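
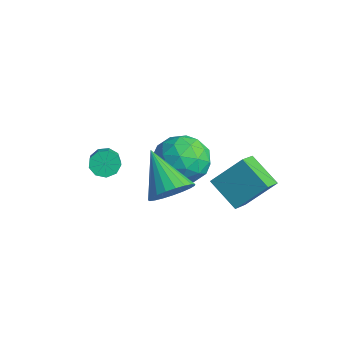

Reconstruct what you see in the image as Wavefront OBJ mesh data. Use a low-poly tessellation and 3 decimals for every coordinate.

v 2.876 0.085 1.264
v 3.35 0.665 1.848
v 1.224 0.115 2.576
v 3.166 0.921 1.61
v 2.931 1.032 1.312
v 2.687 0.98 1.006
v 2.476 0.773 0.745
v 2.333 0.447 0.573
v 2.285 0.058 0.52
v 2.338 -0.326 0.597
v 2.485 -0.638 0.788
v 2.699 -0.826 1.062
v 2.944 -0.856 1.371
v 3.177 -0.724 1.661
v 3.358 -0.451 1.882
v 3.455 -0.086 1.997
v 3.453 0.309 1.984
v -1.732 -0.301 0.066
v -1.411 0.239 0.017
v 0.153 -0.579 1.244
v -0.168 -1.119 1.294
v -1.672 0.253 0.359
v -0.108 -0.564 1.587
v -1.961 0.009 0.565
v -0.397 -0.809 1.792
v -2.143 -0.381 0.537
v -0.579 -1.199 1.764
v -2.133 -0.733 0.289
v -0.569 -1.551 1.517
v -1.935 -0.883 -0.063
v -0.371 -1.701 1.164
v -1.642 -0.761 -0.355
v -0.078 -1.579 0.873
v -1.392 -0.424 -0.449
v 0.173 -1.241 0.778
v -1.3 -0.029 -0.303
v 0.264 -0.847 0.925
v 2.373 3.664 -1.307
v 1.08 3.307 -0.417
v 2.909 4.777 -0.082
v 1.616 4.42 0.808
v 2.944 2.84 -0.808
v 1.651 2.483 0.082
v 3.48 3.953 0.417
v 2.187 3.596 1.307
v 0.124 3.208 0.425
v 1.157 2.607 0.134
v -0.717 1.493 0.986
v 0.316 0.892 0.695
v 0.3 1.656 1.659
v 0.82 2.716 1.312
v -0.38 1.384 -0.192
v 0.14 2.444 -0.539
v 0.846 1.48 -0.248
v 1.266 1.648 0.896
v -0.826 2.452 0.224
v -0.406 2.62 1.368
v 0.714 3.058 0.231
v -0.274 1.042 0.889
v -0.283 1.491 1.456
v 0.324 1.138 1.285
v 0.516 3.122 0.923
v 1.123 2.769 0.752
v 0.62 2.21 1.648
v -0.683 1.331 0.368
v -0.076 0.978 0.197
v 0.116 2.962 -0.165
v 0.723 2.609 -0.336
v -0.18 1.89 -0.528
v 1.138 2.042 -0.165
v 0.644 1.034 0.164
v 0.235 1.323 -0.357
v 0.541 1.946 -0.56
v 1.385 2.141 0.507
v 0.891 1.133 0.837
v 0.882 1.582 1.403
v 1.187 2.205 1.2
v 1.203 1.478 0.283
v -0.451 2.967 0.283
v -0.945 1.959 0.613
v -0.747 1.895 -0.08
v -0.442 2.518 -0.283
v -0.204 3.066 0.956
v -0.698 2.058 1.285
v -0.101 2.154 1.68
v 0.205 2.777 1.477
v -0.763 2.622 0.837
f 2 1 4
f 2 4 3
f 4 1 5
f 4 5 3
f 5 1 6
f 5 6 3
f 6 1 7
f 6 7 3
f 7 1 8
f 7 8 3
f 8 1 9
f 8 9 3
f 9 1 10
f 9 10 3
f 10 1 11
f 10 11 3
f 11 1 12
f 11 12 3
f 12 1 13
f 12 13 3
f 13 1 14
f 13 14 3
f 14 1 15
f 14 15 3
f 15 1 16
f 15 16 3
f 16 1 17
f 16 17 3
f 17 1 2
f 17 2 3
f 19 18 22
f 19 22 20
f 20 22 23
f 20 23 21
f 22 18 24
f 22 24 23
f 23 24 25
f 23 25 21
f 24 18 26
f 24 26 25
f 25 26 27
f 25 27 21
f 26 18 28
f 26 28 27
f 27 28 29
f 27 29 21
f 28 18 30
f 28 30 29
f 29 30 31
f 29 31 21
f 30 18 32
f 30 32 31
f 31 32 33
f 31 33 21
f 32 18 34
f 32 34 33
f 33 34 35
f 33 35 21
f 34 18 36
f 34 36 35
f 35 36 37
f 35 37 21
f 36 18 19
f 36 19 37
f 37 19 20
f 37 20 21
f 39 41 38
f 42 39 38
f 38 41 40
f 40 42 38
f 39 45 41
f 43 39 42
f 43 45 39
f 41 45 40
f 44 42 40
f 40 45 44
f 44 43 42
f 45 43 44
f 46 83 62
f 83 57 86
f 62 86 51
f 83 86 62
f 46 62 58
f 62 51 63
f 58 63 47
f 62 63 58
f 46 58 67
f 58 47 68
f 67 68 53
f 58 68 67
f 46 67 79
f 67 53 82
f 79 82 56
f 67 82 79
f 46 79 83
f 79 56 87
f 83 87 57
f 79 87 83
f 47 63 74
f 63 51 77
f 74 77 55
f 63 77 74
f 51 86 64
f 86 57 85
f 64 85 50
f 86 85 64
f 57 87 84
f 87 56 80
f 84 80 48
f 87 80 84
f 56 82 81
f 82 53 69
f 81 69 52
f 82 69 81
f 53 68 73
f 68 47 70
f 73 70 54
f 68 70 73
f 49 75 61
f 75 55 76
f 61 76 50
f 75 76 61
f 49 61 59
f 61 50 60
f 59 60 48
f 61 60 59
f 49 59 66
f 59 48 65
f 66 65 52
f 59 65 66
f 49 66 71
f 66 52 72
f 71 72 54
f 66 72 71
f 49 71 75
f 71 54 78
f 75 78 55
f 71 78 75
f 50 76 64
f 76 55 77
f 64 77 51
f 76 77 64
f 48 60 84
f 60 50 85
f 84 85 57
f 60 85 84
f 52 65 81
f 65 48 80
f 81 80 56
f 65 80 81
f 54 72 73
f 72 52 69
f 73 69 53
f 72 69 73
f 55 78 74
f 78 54 70
f 74 70 47
f 78 70 74



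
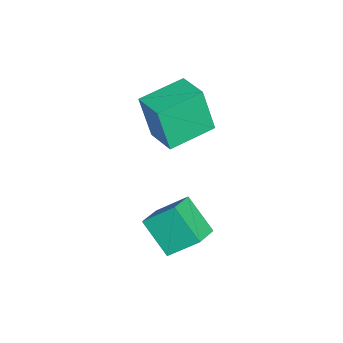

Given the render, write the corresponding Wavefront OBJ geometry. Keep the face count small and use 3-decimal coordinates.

v -0.255 0.388 0.642
v -0.291 1.452 1.582
v 0.403 1.329 -0.399
v 0.366 2.394 0.541
v 0.714 0.106 0.999
v 0.677 1.171 1.939
v 1.371 1.048 -0.042
v 1.335 2.112 0.898
v -2.205 -0.122 2.826
v -2.297 -0.564 4.599
v -3.374 1.181 3.091
v -3.466 0.738 4.864
v -1.254 0.682 3.076
v -1.346 0.239 4.849
v -2.423 1.984 3.341
v -2.515 1.542 5.114
f 2 4 1
f 5 2 1
f 1 4 3
f 3 5 1
f 2 8 4
f 6 2 5
f 6 8 2
f 4 8 3
f 7 5 3
f 3 8 7
f 7 6 5
f 8 6 7
f 10 12 9
f 13 10 9
f 9 12 11
f 11 13 9
f 10 16 12
f 14 10 13
f 14 16 10
f 12 16 11
f 15 13 11
f 11 16 15
f 15 14 13
f 16 14 15



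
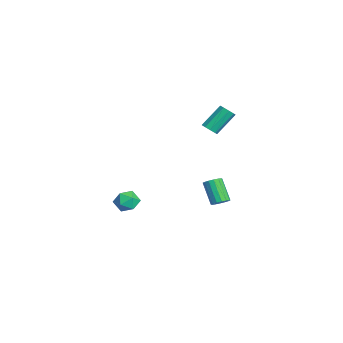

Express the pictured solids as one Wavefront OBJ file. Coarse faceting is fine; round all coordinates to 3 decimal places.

v 2.923 0.953 -1.504
v 3.354 0.933 -1.179
v 2.449 0.647 0.008
v 2.017 0.667 -0.316
v 3.274 1.201 -1.176
v 2.368 0.915 0.011
v 3.099 1.402 -1.261
v 2.194 1.116 -0.074
v 2.877 1.483 -1.411
v 1.972 1.197 -0.224
v 2.668 1.422 -1.585
v 1.762 1.136 -0.398
v 2.526 1.235 -1.738
v 1.621 0.949 -0.551
v 2.491 0.973 -1.828
v 1.586 0.687 -0.641
v 2.572 0.705 -1.831
v 1.666 0.419 -0.644
v 2.746 0.504 -1.746
v 1.841 0.218 -0.559
v 2.968 0.423 -1.596
v 2.063 0.137 -0.409
v 3.178 0.484 -1.422
v 2.272 0.198 -0.235
v 3.319 0.671 -1.269
v 2.414 0.385 -0.082
v -2.163 -2.617 -3.891
v -1.744 -3.129 -3.407
v -2.776 -3.651 -4.453
v -2.357 -4.163 -3.969
v -2.93 -3.672 -3.648
v -2.551 -3.033 -3.301
v -1.969 -3.747 -4.559
v -1.59 -3.108 -4.212
v -1.624 -3.827 -3.82
v -2.218 -3.781 -3.256
v -2.302 -2.999 -4.604
v -2.896 -2.953 -4.04
v 0.71 0.709 2.918
v 1.172 0.942 2.865
v 0.772 2.005 4.048
v 0.31 1.771 4.102
v 0.933 1.093 2.648
v 0.533 2.156 3.832
v 0.59 1.065 2.558
v 0.19 2.127 3.742
v 0.303 0.869 2.637
v -0.097 1.932 3.82
v 0.207 0.599 2.847
v -0.193 1.661 4.03
v 0.346 0.38 3.09
v -0.054 1.442 4.274
v 0.655 0.315 3.253
v 0.255 1.377 4.437
v 0.99 0.434 3.259
v 0.59 1.497 4.443
v 1.194 0.682 3.106
v 0.794 1.744 4.29
f 2 1 5
f 2 5 3
f 3 5 6
f 3 6 4
f 5 1 7
f 5 7 6
f 6 7 8
f 6 8 4
f 7 1 9
f 7 9 8
f 8 9 10
f 8 10 4
f 9 1 11
f 9 11 10
f 10 11 12
f 10 12 4
f 11 1 13
f 11 13 12
f 12 13 14
f 12 14 4
f 13 1 15
f 13 15 14
f 14 15 16
f 14 16 4
f 15 1 17
f 15 17 16
f 16 17 18
f 16 18 4
f 17 1 19
f 17 19 18
f 18 19 20
f 18 20 4
f 19 1 21
f 19 21 20
f 20 21 22
f 20 22 4
f 21 1 23
f 21 23 22
f 22 23 24
f 22 24 4
f 23 1 25
f 23 25 24
f 24 25 26
f 24 26 4
f 25 1 2
f 25 2 26
f 26 2 3
f 26 3 4
f 27 38 32
f 27 32 28
f 27 28 34
f 27 34 37
f 27 37 38
f 28 32 36
f 32 38 31
f 38 37 29
f 37 34 33
f 34 28 35
f 30 36 31
f 30 31 29
f 30 29 33
f 30 33 35
f 30 35 36
f 31 36 32
f 29 31 38
f 33 29 37
f 35 33 34
f 36 35 28
f 40 39 43
f 40 43 41
f 41 43 44
f 41 44 42
f 43 39 45
f 43 45 44
f 44 45 46
f 44 46 42
f 45 39 47
f 45 47 46
f 46 47 48
f 46 48 42
f 47 39 49
f 47 49 48
f 48 49 50
f 48 50 42
f 49 39 51
f 49 51 50
f 50 51 52
f 50 52 42
f 51 39 53
f 51 53 52
f 52 53 54
f 52 54 42
f 53 39 55
f 53 55 54
f 54 55 56
f 54 56 42
f 55 39 57
f 55 57 56
f 56 57 58
f 56 58 42
f 57 39 40
f 57 40 58
f 58 40 41
f 58 41 42



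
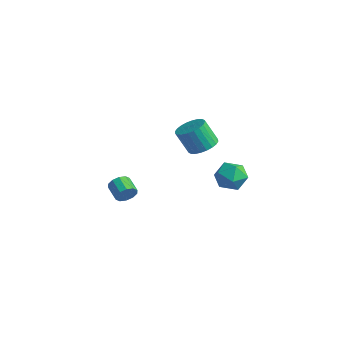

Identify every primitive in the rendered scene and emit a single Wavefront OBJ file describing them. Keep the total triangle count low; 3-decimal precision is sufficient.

v -2.917 -3.491 -2.842
v -2.635 -3.234 -2.291
v -3.621 -2.972 -1.908
v -3.903 -3.229 -2.458
v -2.664 -2.932 -2.572
v -3.65 -2.67 -2.189
v -2.79 -2.843 -2.957
v -3.776 -2.581 -2.573
v -2.964 -3.002 -3.297
v -3.95 -2.74 -2.914
v -3.121 -3.347 -3.464
v -4.107 -3.086 -3.08
v -3.199 -3.748 -3.392
v -4.185 -3.486 -3.009
v -3.17 -4.05 -3.111
v -4.156 -3.788 -2.728
v -3.044 -4.139 -2.727
v -4.03 -3.877 -2.343
v -2.87 -3.98 -2.386
v -3.856 -3.718 -2.003
v -2.713 -3.634 -2.22
v -3.699 -3.373 -1.836
v 3.165 -1.487 1.283
v 4.077 -1.279 0.931
v 3.743 -2.821 1.989
v 4.655 -2.613 1.637
v 4.25 -2.038 2.347
v 3.893 -1.214 1.91
v 3.927 -2.886 1.01
v 3.57 -2.062 0.573
v 4.548 -2.143 0.762
v 4.747 -1.619 1.589
v 3.073 -2.481 1.331
v 3.272 -1.957 2.158
v 2.052 -2.33 2.999
v 2.808 -2.108 3.391
v 2.224 -2.527 4.753
v 1.468 -2.75 4.361
v 2.634 -1.812 3.408
v 2.05 -2.232 4.77
v 2.372 -1.595 3.362
v 1.788 -2.015 4.724
v 2.061 -1.49 3.261
v 1.477 -1.91 4.623
v 1.748 -1.513 3.121
v 1.165 -1.933 4.483
v 1.482 -1.66 2.961
v 0.899 -2.08 4.323
v 1.303 -1.91 2.808
v 0.719 -2.329 4.17
v 1.237 -2.223 2.683
v 0.654 -2.642 4.045
v 1.296 -2.553 2.607
v 0.712 -2.972 3.969
v 1.47 -2.848 2.59
v 0.886 -3.268 3.952
v 1.732 -3.065 2.636
v 1.148 -3.485 3.998
v 2.043 -3.17 2.737
v 1.459 -3.59 4.099
v 2.355 -3.147 2.877
v 1.772 -3.567 4.239
v 2.621 -3 3.037
v 2.038 -3.42 4.399
v 2.801 -2.751 3.19
v 2.217 -3.17 4.552
v 2.866 -2.438 3.315
v 2.283 -2.857 4.677
f 2 1 5
f 2 5 3
f 3 5 6
f 3 6 4
f 5 1 7
f 5 7 6
f 6 7 8
f 6 8 4
f 7 1 9
f 7 9 8
f 8 9 10
f 8 10 4
f 9 1 11
f 9 11 10
f 10 11 12
f 10 12 4
f 11 1 13
f 11 13 12
f 12 13 14
f 12 14 4
f 13 1 15
f 13 15 14
f 14 15 16
f 14 16 4
f 15 1 17
f 15 17 16
f 16 17 18
f 16 18 4
f 17 1 19
f 17 19 18
f 18 19 20
f 18 20 4
f 19 1 21
f 19 21 20
f 20 21 22
f 20 22 4
f 21 1 2
f 21 2 22
f 22 2 3
f 22 3 4
f 23 34 28
f 23 28 24
f 23 24 30
f 23 30 33
f 23 33 34
f 24 28 32
f 28 34 27
f 34 33 25
f 33 30 29
f 30 24 31
f 26 32 27
f 26 27 25
f 26 25 29
f 26 29 31
f 26 31 32
f 27 32 28
f 25 27 34
f 29 25 33
f 31 29 30
f 32 31 24
f 36 35 39
f 36 39 37
f 37 39 40
f 37 40 38
f 39 35 41
f 39 41 40
f 40 41 42
f 40 42 38
f 41 35 43
f 41 43 42
f 42 43 44
f 42 44 38
f 43 35 45
f 43 45 44
f 44 45 46
f 44 46 38
f 45 35 47
f 45 47 46
f 46 47 48
f 46 48 38
f 47 35 49
f 47 49 48
f 48 49 50
f 48 50 38
f 49 35 51
f 49 51 50
f 50 51 52
f 50 52 38
f 51 35 53
f 51 53 52
f 52 53 54
f 52 54 38
f 53 35 55
f 53 55 54
f 54 55 56
f 54 56 38
f 55 35 57
f 55 57 56
f 56 57 58
f 56 58 38
f 57 35 59
f 57 59 58
f 58 59 60
f 58 60 38
f 59 35 61
f 59 61 60
f 60 61 62
f 60 62 38
f 61 35 63
f 61 63 62
f 62 63 64
f 62 64 38
f 63 35 65
f 63 65 64
f 64 65 66
f 64 66 38
f 65 35 67
f 65 67 66
f 66 67 68
f 66 68 38
f 67 35 36
f 67 36 68
f 68 36 37
f 68 37 38



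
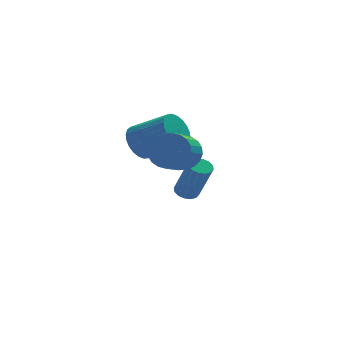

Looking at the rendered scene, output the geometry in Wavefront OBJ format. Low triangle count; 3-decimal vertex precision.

v -2.13 2.008 -0.495
v -1.723 2.345 -0.454
v -1.302 1.629 1.255
v -1.71 1.292 1.215
v -1.937 2.478 -0.345
v -1.516 1.762 1.364
v -2.202 2.486 -0.277
v -1.782 1.77 1.432
v -2.449 2.365 -0.267
v -2.028 1.649 1.442
v -2.61 2.149 -0.318
v -2.189 1.433 1.392
v -2.642 1.895 -0.416
v -2.221 1.179 1.293
v -2.538 1.671 -0.535
v -2.117 0.955 1.174
v -2.324 1.538 -0.644
v -1.903 0.822 1.065
v -2.058 1.53 -0.712
v -1.638 0.814 0.997
v -1.812 1.651 -0.722
v -1.391 0.935 0.987
v -1.651 1.867 -0.672
v -1.23 1.151 1.038
v -1.619 2.121 -0.573
v -1.198 1.405 1.136
v -4.476 -0.386 3.474
v -4.202 -0.726 2.768
v -2.93 -1.594 3.68
v -3.204 -1.254 4.386
v -4.026 -0.454 2.78
v -2.754 -1.323 3.692
v -3.918 -0.173 2.898
v -2.646 -1.041 3.81
v -3.895 0.077 3.103
v -2.623 -0.792 4.015
v -3.96 0.255 3.365
v -2.688 -0.613 4.277
v -4.104 0.337 3.644
v -2.832 -0.532 4.555
v -4.305 0.308 3.896
v -3.033 -0.561 4.808
v -4.532 0.174 4.085
v -3.259 -0.695 4.996
v -4.75 -0.046 4.18
v -3.478 -0.914 5.092
v -4.926 -0.317 4.168
v -3.654 -1.186 5.08
v -5.034 -0.599 4.05
v -3.762 -1.467 4.962
v -5.057 -0.848 3.845
v -3.785 -1.717 4.757
v -4.992 -1.027 3.583
v -3.72 -1.895 4.495
v -4.848 -1.108 3.305
v -3.576 -1.977 4.216
v -4.647 -1.079 3.052
v -3.375 -1.948 3.964
v -4.421 -0.945 2.864
v -3.148 -1.814 3.775
v -3.272 -2.239 3.643
v -2.877 -2.775 3.132
v -3.552 -3.877 3.765
v -3.948 -3.341 4.277
v -2.667 -2.759 3.383
v -3.342 -3.862 4.016
v -2.549 -2.664 3.674
v -3.224 -3.767 4.307
v -2.541 -2.505 3.96
v -3.216 -3.608 4.593
v -2.645 -2.305 4.198
v -3.32 -3.407 4.831
v -2.844 -2.094 4.351
v -3.519 -3.197 4.985
v -3.108 -1.906 4.397
v -3.784 -3.009 5.03
v -3.398 -1.769 4.328
v -4.073 -2.872 4.962
v -3.668 -1.703 4.155
v -4.343 -2.805 4.788
v -3.878 -1.718 3.904
v -4.553 -2.821 4.537
v -3.996 -1.813 3.613
v -4.671 -2.916 4.246
v -4.004 -1.972 3.327
v -4.679 -3.075 3.96
v -3.9 -2.173 3.089
v -4.575 -3.275 3.722
v -3.701 -2.383 2.935
v -4.376 -3.486 3.569
v -3.436 -2.571 2.89
v -4.112 -3.674 3.523
v -3.147 -2.708 2.958
v -3.822 -3.811 3.592
f 2 1 5
f 2 5 3
f 3 5 6
f 3 6 4
f 5 1 7
f 5 7 6
f 6 7 8
f 6 8 4
f 7 1 9
f 7 9 8
f 8 9 10
f 8 10 4
f 9 1 11
f 9 11 10
f 10 11 12
f 10 12 4
f 11 1 13
f 11 13 12
f 12 13 14
f 12 14 4
f 13 1 15
f 13 15 14
f 14 15 16
f 14 16 4
f 15 1 17
f 15 17 16
f 16 17 18
f 16 18 4
f 17 1 19
f 17 19 18
f 18 19 20
f 18 20 4
f 19 1 21
f 19 21 20
f 20 21 22
f 20 22 4
f 21 1 23
f 21 23 22
f 22 23 24
f 22 24 4
f 23 1 25
f 23 25 24
f 24 25 26
f 24 26 4
f 25 1 2
f 25 2 26
f 26 2 3
f 26 3 4
f 28 27 31
f 28 31 29
f 29 31 32
f 29 32 30
f 31 27 33
f 31 33 32
f 32 33 34
f 32 34 30
f 33 27 35
f 33 35 34
f 34 35 36
f 34 36 30
f 35 27 37
f 35 37 36
f 36 37 38
f 36 38 30
f 37 27 39
f 37 39 38
f 38 39 40
f 38 40 30
f 39 27 41
f 39 41 40
f 40 41 42
f 40 42 30
f 41 27 43
f 41 43 42
f 42 43 44
f 42 44 30
f 43 27 45
f 43 45 44
f 44 45 46
f 44 46 30
f 45 27 47
f 45 47 46
f 46 47 48
f 46 48 30
f 47 27 49
f 47 49 48
f 48 49 50
f 48 50 30
f 49 27 51
f 49 51 50
f 50 51 52
f 50 52 30
f 51 27 53
f 51 53 52
f 52 53 54
f 52 54 30
f 53 27 55
f 53 55 54
f 54 55 56
f 54 56 30
f 55 27 57
f 55 57 56
f 56 57 58
f 56 58 30
f 57 27 59
f 57 59 58
f 58 59 60
f 58 60 30
f 59 27 28
f 59 28 60
f 60 28 29
f 60 29 30
f 62 61 65
f 62 65 63
f 63 65 66
f 63 66 64
f 65 61 67
f 65 67 66
f 66 67 68
f 66 68 64
f 67 61 69
f 67 69 68
f 68 69 70
f 68 70 64
f 69 61 71
f 69 71 70
f 70 71 72
f 70 72 64
f 71 61 73
f 71 73 72
f 72 73 74
f 72 74 64
f 73 61 75
f 73 75 74
f 74 75 76
f 74 76 64
f 75 61 77
f 75 77 76
f 76 77 78
f 76 78 64
f 77 61 79
f 77 79 78
f 78 79 80
f 78 80 64
f 79 61 81
f 79 81 80
f 80 81 82
f 80 82 64
f 81 61 83
f 81 83 82
f 82 83 84
f 82 84 64
f 83 61 85
f 83 85 84
f 84 85 86
f 84 86 64
f 85 61 87
f 85 87 86
f 86 87 88
f 86 88 64
f 87 61 89
f 87 89 88
f 88 89 90
f 88 90 64
f 89 61 91
f 89 91 90
f 90 91 92
f 90 92 64
f 91 61 93
f 91 93 92
f 92 93 94
f 92 94 64
f 93 61 62
f 93 62 94
f 94 62 63
f 94 63 64



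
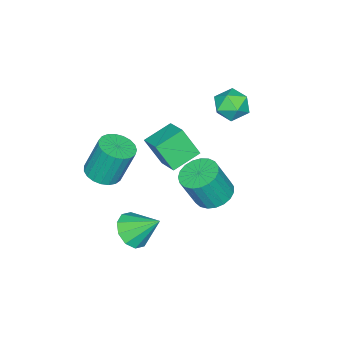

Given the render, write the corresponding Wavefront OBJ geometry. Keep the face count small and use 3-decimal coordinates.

v -2.118 -1.093 -0.443
v -1.936 -1.92 0.938
v -1.426 -0.011 0.114
v -1.244 -0.838 1.495
v -0.816 -1.662 -0.955
v -0.634 -2.489 0.426
v -0.124 -0.58 -0.398
v 0.058 -1.407 0.983
v 2.322 -2.669 0.325
v 2.945 -3.221 0.609
v 2.621 -2.624 2.48
v 1.998 -2.071 2.195
v 3.137 -2.916 0.545
v 2.813 -2.319 2.415
v 3.188 -2.568 0.443
v 2.864 -1.971 2.313
v 3.089 -2.238 0.32
v 2.765 -1.641 2.191
v 2.858 -1.982 0.198
v 2.534 -1.385 2.069
v 2.534 -1.845 0.098
v 2.21 -1.248 1.969
v 2.173 -1.85 0.038
v 1.849 -1.253 1.908
v 1.838 -1.997 0.026
v 1.514 -1.4 1.897
v 1.587 -2.26 0.067
v 1.263 -1.663 1.937
v 1.462 -2.593 0.152
v 1.138 -1.996 2.022
v 1.487 -2.94 0.267
v 1.163 -2.343 2.137
v 1.656 -3.24 0.392
v 1.332 -2.642 2.262
v 1.94 -3.441 0.505
v 1.616 -2.843 2.376
v 2.29 -3.508 0.587
v 1.966 -2.911 2.458
v 2.646 -3.43 0.624
v 2.322 -2.833 2.494
v -3.425 1.288 2.133
v -2.698 0.787 1.822
v -3.842 0.133 3.018
v -3.115 -0.368 2.707
v -2.97 0.378 3.254
v -2.712 1.092 2.706
v -3.828 -0.172 2.134
v -3.57 0.542 1.586
v -2.947 -0.115 1.822
v -2.417 0.225 2.514
v -4.123 0.695 2.326
v -3.593 1.035 3.018
v 1.97 -1.359 -3.472
v 2.859 -1.537 -3.074
v 1.71 -0.101 -2.328
v 2.93 -1.121 -3.516
v 2.634 -0.795 -3.941
v 2.085 -0.685 -4.187
v 1.492 -0.832 -4.16
v 1.081 -1.181 -3.87
v 1.01 -1.598 -3.428
v 1.306 -1.923 -3.002
v 1.855 -2.033 -2.756
v 2.448 -1.886 -2.783
v -0.609 1.236 -1.5
v 0.15 1.814 -1.614
v 0.747 1.362 0.066
v -0.011 0.784 0.18
v -0.119 2.061 -1.452
v 0.478 1.608 0.228
v -0.472 2.165 -1.299
v 0.125 1.713 0.382
v -0.849 2.108 -1.18
v -0.252 1.656 0.501
v -1.185 1.901 -1.117
v -0.588 1.449 0.564
v -1.42 1.579 -1.12
v -0.823 1.127 0.561
v -1.516 1.198 -1.188
v -0.919 0.745 0.492
v -1.454 0.823 -1.311
v -0.857 0.371 0.37
v -1.246 0.519 -1.467
v -0.649 0.067 0.214
v -0.928 0.34 -1.628
v -0.331 -0.112 0.053
v -0.555 0.315 -1.767
v 0.042 -0.137 -0.086
v -0.191 0.45 -1.86
v 0.406 -0.002 -0.18
v 0.101 0.721 -1.891
v 0.698 0.269 -0.21
v 0.27 1.08 -1.854
v 0.867 0.628 -0.174
v 0.287 1.467 -1.756
v 0.884 1.015 -0.076
f 2 4 1
f 5 2 1
f 1 4 3
f 3 5 1
f 2 8 4
f 6 2 5
f 6 8 2
f 4 8 3
f 7 5 3
f 3 8 7
f 7 6 5
f 8 6 7
f 10 9 13
f 10 13 11
f 11 13 14
f 11 14 12
f 13 9 15
f 13 15 14
f 14 15 16
f 14 16 12
f 15 9 17
f 15 17 16
f 16 17 18
f 16 18 12
f 17 9 19
f 17 19 18
f 18 19 20
f 18 20 12
f 19 9 21
f 19 21 20
f 20 21 22
f 20 22 12
f 21 9 23
f 21 23 22
f 22 23 24
f 22 24 12
f 23 9 25
f 23 25 24
f 24 25 26
f 24 26 12
f 25 9 27
f 25 27 26
f 26 27 28
f 26 28 12
f 27 9 29
f 27 29 28
f 28 29 30
f 28 30 12
f 29 9 31
f 29 31 30
f 30 31 32
f 30 32 12
f 31 9 33
f 31 33 32
f 32 33 34
f 32 34 12
f 33 9 35
f 33 35 34
f 34 35 36
f 34 36 12
f 35 9 37
f 35 37 36
f 36 37 38
f 36 38 12
f 37 9 39
f 37 39 38
f 38 39 40
f 38 40 12
f 39 9 10
f 39 10 40
f 40 10 11
f 40 11 12
f 41 52 46
f 41 46 42
f 41 42 48
f 41 48 51
f 41 51 52
f 42 46 50
f 46 52 45
f 52 51 43
f 51 48 47
f 48 42 49
f 44 50 45
f 44 45 43
f 44 43 47
f 44 47 49
f 44 49 50
f 45 50 46
f 43 45 52
f 47 43 51
f 49 47 48
f 50 49 42
f 54 53 56
f 54 56 55
f 56 53 57
f 56 57 55
f 57 53 58
f 57 58 55
f 58 53 59
f 58 59 55
f 59 53 60
f 59 60 55
f 60 53 61
f 60 61 55
f 61 53 62
f 61 62 55
f 62 53 63
f 62 63 55
f 63 53 64
f 63 64 55
f 64 53 54
f 64 54 55
f 66 65 69
f 66 69 67
f 67 69 70
f 67 70 68
f 69 65 71
f 69 71 70
f 70 71 72
f 70 72 68
f 71 65 73
f 71 73 72
f 72 73 74
f 72 74 68
f 73 65 75
f 73 75 74
f 74 75 76
f 74 76 68
f 75 65 77
f 75 77 76
f 76 77 78
f 76 78 68
f 77 65 79
f 77 79 78
f 78 79 80
f 78 80 68
f 79 65 81
f 79 81 80
f 80 81 82
f 80 82 68
f 81 65 83
f 81 83 82
f 82 83 84
f 82 84 68
f 83 65 85
f 83 85 84
f 84 85 86
f 84 86 68
f 85 65 87
f 85 87 86
f 86 87 88
f 86 88 68
f 87 65 89
f 87 89 88
f 88 89 90
f 88 90 68
f 89 65 91
f 89 91 90
f 90 91 92
f 90 92 68
f 91 65 93
f 91 93 92
f 92 93 94
f 92 94 68
f 93 65 95
f 93 95 94
f 94 95 96
f 94 96 68
f 95 65 66
f 95 66 96
f 96 66 67
f 96 67 68



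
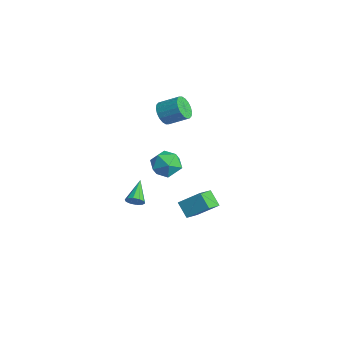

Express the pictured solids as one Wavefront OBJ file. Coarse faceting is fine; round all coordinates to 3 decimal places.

v -2.624 0.341 -2.946
v -1.596 0.005 -2.999
v -3.164 -1.325 -2.881
v -2.136 -1.661 -2.934
v -2.496 -1.157 -2.045
v -2.162 -0.128 -2.085
v -2.598 -1.192 -3.795
v -2.264 -0.163 -3.835
v -1.579 -0.942 -3.523
v -1.517 -0.92 -2.442
v -3.243 -0.4 -3.438
v -3.181 -0.378 -2.357
v -3.84 -0.088 0.483
v -3.176 -0.269 -0.015
v -2.375 0.707 0.699
v -3.04 0.888 1.197
v -3.348 0.01 -0.203
v -2.548 0.986 0.511
v -3.618 0.27 -0.255
v -2.818 1.246 0.459
v -3.932 0.459 -0.161
v -3.132 1.435 0.553
v -4.228 0.539 0.06
v -3.427 1.515 0.774
v -4.447 0.496 0.366
v -3.646 1.472 1.08
v -4.546 0.337 0.694
v -3.745 1.312 1.408
v -4.505 0.093 0.981
v -3.704 1.069 1.695
v -4.332 -0.186 1.169
v -3.532 0.79 1.883
v -4.062 -0.446 1.221
v -3.262 0.53 1.935
v -3.748 -0.635 1.127
v -2.948 0.341 1.841
v -3.453 -0.715 0.906
v -2.652 0.261 1.62
v -3.234 -0.672 0.6
v -2.433 0.304 1.314
v -3.135 -0.512 0.272
v -2.334 0.463 0.986
v -0.3 -3.731 -3.845
v -0.088 -3.944 -3.326
v -1.42 -2.829 -3.015
v 0.1 -3.635 -3.408
v 0.135 -3.363 -3.658
v 0.004 -3.231 -3.979
v -0.244 -3.291 -4.248
v -0.513 -3.518 -4.364
v -0.701 -3.827 -4.281
v -0.736 -4.099 -4.032
v -0.604 -4.231 -3.711
v -0.357 -4.172 -3.441
v 3.542 -2.907 -1.578
v 4.265 -1.893 -0.622
v 2.875 -1.886 -2.157
v 3.597 -0.872 -1.201
v 4.383 -2.788 -2.339
v 5.105 -1.774 -1.383
v 3.715 -1.767 -2.918
v 4.438 -0.753 -1.962
f 1 12 6
f 1 6 2
f 1 2 8
f 1 8 11
f 1 11 12
f 2 6 10
f 6 12 5
f 12 11 3
f 11 8 7
f 8 2 9
f 4 10 5
f 4 5 3
f 4 3 7
f 4 7 9
f 4 9 10
f 5 10 6
f 3 5 12
f 7 3 11
f 9 7 8
f 10 9 2
f 14 13 17
f 14 17 15
f 15 17 18
f 15 18 16
f 17 13 19
f 17 19 18
f 18 19 20
f 18 20 16
f 19 13 21
f 19 21 20
f 20 21 22
f 20 22 16
f 21 13 23
f 21 23 22
f 22 23 24
f 22 24 16
f 23 13 25
f 23 25 24
f 24 25 26
f 24 26 16
f 25 13 27
f 25 27 26
f 26 27 28
f 26 28 16
f 27 13 29
f 27 29 28
f 28 29 30
f 28 30 16
f 29 13 31
f 29 31 30
f 30 31 32
f 30 32 16
f 31 13 33
f 31 33 32
f 32 33 34
f 32 34 16
f 33 13 35
f 33 35 34
f 34 35 36
f 34 36 16
f 35 13 37
f 35 37 36
f 36 37 38
f 36 38 16
f 37 13 39
f 37 39 38
f 38 39 40
f 38 40 16
f 39 13 41
f 39 41 40
f 40 41 42
f 40 42 16
f 41 13 14
f 41 14 42
f 42 14 15
f 42 15 16
f 44 43 46
f 44 46 45
f 46 43 47
f 46 47 45
f 47 43 48
f 47 48 45
f 48 43 49
f 48 49 45
f 49 43 50
f 49 50 45
f 50 43 51
f 50 51 45
f 51 43 52
f 51 52 45
f 52 43 53
f 52 53 45
f 53 43 54
f 53 54 45
f 54 43 44
f 54 44 45
f 56 58 55
f 59 56 55
f 55 58 57
f 57 59 55
f 56 62 58
f 60 56 59
f 60 62 56
f 58 62 57
f 61 59 57
f 57 62 61
f 61 60 59
f 62 60 61



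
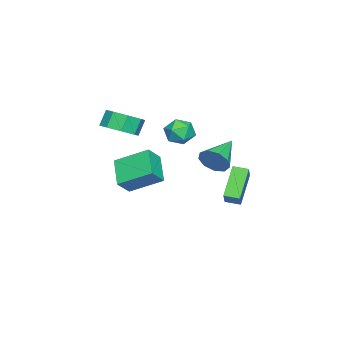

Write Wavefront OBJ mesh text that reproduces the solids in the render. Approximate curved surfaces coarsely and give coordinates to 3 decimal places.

v 4.56 3.717 2.66
v 4.869 4.089 3.383
v 2.72 3.963 3.32
v 4.775 4.502 2.966
v 4.58 4.548 2.405
v 4.376 4.205 1.964
v 4.258 3.633 1.849
v 4.281 3.1 2.113
v 4.435 2.856 2.633
v 4.647 3.014 3.166
v 4.819 3.501 3.463
v -1.654 1.997 -3.461
v -3.104 1.962 -1.942
v -1.8 2.857 -3.58
v -3.249 2.821 -2.061
v -0.591 2.319 -2.439
v -2.04 2.283 -0.92
v -0.736 3.178 -2.558
v -2.186 3.143 -1.039
v 0.576 -3.099 1.931
v 1.437 -2.586 2.333
v 0.906 -2.428 3.271
v 0.044 -2.941 2.869
v 0.914 -2.074 1.949
v 0.382 -1.915 2.887
v 0.193 -2.162 1.555
v -0.339 -2.003 2.493
v -0.304 -2.799 1.381
v -0.836 -2.641 2.32
v -0.286 -3.612 1.529
v -0.817 -3.454 2.467
v 0.238 -4.125 1.913
v -0.294 -3.966 2.851
v 0.959 -4.037 2.307
v 0.427 -3.878 3.245
v 1.456 -3.399 2.48
v 0.924 -3.241 3.419
v 1.372 -2.371 -0.349
v 2.154 -2.692 0.475
v 1.069 -0.567 0.64
v 1.851 -0.887 1.464
v 2.709 -1.613 -1.324
v 3.491 -1.933 -0.5
v 2.406 0.192 -0.335
v 3.188 -0.129 0.489
v -0.221 0.452 1.988
v 0.347 1.131 2.218
v 0.713 -0.531 2.582
v 1.281 0.148 2.812
v 0.475 0.063 3.235
v -0.102 0.671 2.869
v 1.162 -0.071 1.931
v 0.585 0.537 1.565
v 1.202 0.808 2.183
v 0.777 0.891 2.989
v 0.283 -0.291 1.811
v -0.142 -0.208 2.617
f 2 1 4
f 2 4 3
f 4 1 5
f 4 5 3
f 5 1 6
f 5 6 3
f 6 1 7
f 6 7 3
f 7 1 8
f 7 8 3
f 8 1 9
f 8 9 3
f 9 1 10
f 9 10 3
f 10 1 11
f 10 11 3
f 11 1 2
f 11 2 3
f 13 15 12
f 16 13 12
f 12 15 14
f 14 16 12
f 13 19 15
f 17 13 16
f 17 19 13
f 15 19 14
f 18 16 14
f 14 19 18
f 18 17 16
f 19 17 18
f 21 20 24
f 21 24 22
f 22 24 25
f 22 25 23
f 24 20 26
f 24 26 25
f 25 26 27
f 25 27 23
f 26 20 28
f 26 28 27
f 27 28 29
f 27 29 23
f 28 20 30
f 28 30 29
f 29 30 31
f 29 31 23
f 30 20 32
f 30 32 31
f 31 32 33
f 31 33 23
f 32 20 34
f 32 34 33
f 33 34 35
f 33 35 23
f 34 20 36
f 34 36 35
f 35 36 37
f 35 37 23
f 36 20 21
f 36 21 37
f 37 21 22
f 37 22 23
f 39 41 38
f 42 39 38
f 38 41 40
f 40 42 38
f 39 45 41
f 43 39 42
f 43 45 39
f 41 45 40
f 44 42 40
f 40 45 44
f 44 43 42
f 45 43 44
f 46 57 51
f 46 51 47
f 46 47 53
f 46 53 56
f 46 56 57
f 47 51 55
f 51 57 50
f 57 56 48
f 56 53 52
f 53 47 54
f 49 55 50
f 49 50 48
f 49 48 52
f 49 52 54
f 49 54 55
f 50 55 51
f 48 50 57
f 52 48 56
f 54 52 53
f 55 54 47



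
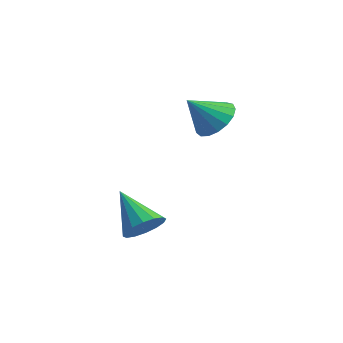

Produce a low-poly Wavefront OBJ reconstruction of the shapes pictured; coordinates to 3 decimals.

v 3.891 -1.274 -4.469
v 4.37 -1.776 -3.805
v 2.209 -1.086 -3.111
v 4.492 -1.302 -3.72
v 4.453 -0.82 -3.836
v 4.263 -0.46 -4.121
v 3.974 -0.318 -4.499
v 3.662 -0.432 -4.869
v 3.412 -0.772 -5.132
v 3.291 -1.246 -5.217
v 3.33 -1.728 -5.101
v 3.52 -2.088 -4.816
v 3.809 -2.23 -4.438
v 4.12 -2.116 -4.068
v 2.767 3.682 -0.349
v 3.605 3.025 -0.581
v 2.233 2.558 0.909
v 3.795 3.345 -0.215
v 3.749 3.742 0.121
v 3.478 4.125 0.348
v 3.044 4.407 0.416
v 2.547 4.523 0.309
v 2.1 4.446 0.05
v 1.806 4.194 -0.299
v 1.732 3.825 -0.661
v 1.895 3.423 -0.95
v 2.258 3.081 -1.103
v 2.738 2.876 -1.082
v 3.224 2.856 -0.894
f 2 1 4
f 2 4 3
f 4 1 5
f 4 5 3
f 5 1 6
f 5 6 3
f 6 1 7
f 6 7 3
f 7 1 8
f 7 8 3
f 8 1 9
f 8 9 3
f 9 1 10
f 9 10 3
f 10 1 11
f 10 11 3
f 11 1 12
f 11 12 3
f 12 1 13
f 12 13 3
f 13 1 14
f 13 14 3
f 14 1 2
f 14 2 3
f 16 15 18
f 16 18 17
f 18 15 19
f 18 19 17
f 19 15 20
f 19 20 17
f 20 15 21
f 20 21 17
f 21 15 22
f 21 22 17
f 22 15 23
f 22 23 17
f 23 15 24
f 23 24 17
f 24 15 25
f 24 25 17
f 25 15 26
f 25 26 17
f 26 15 27
f 26 27 17
f 27 15 28
f 27 28 17
f 28 15 29
f 28 29 17
f 29 15 16
f 29 16 17



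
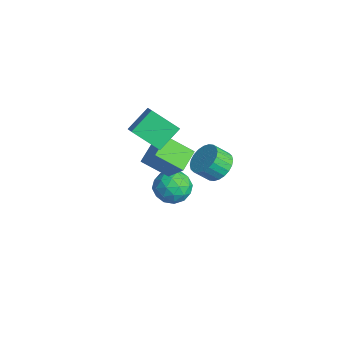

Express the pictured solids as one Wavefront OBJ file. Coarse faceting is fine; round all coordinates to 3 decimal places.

v 2.031 0.214 1.04
v 2.99 -0.155 0.825
v 2.849 -1.023 1.685
v 1.889 -0.654 1.9
v 3.074 0.121 1.117
v 2.932 -0.747 1.977
v 2.998 0.41 1.397
v 2.857 -0.458 2.257
v 2.776 0.67 1.622
v 2.635 -0.198 2.482
v 2.44 0.86 1.759
v 2.299 -0.008 2.619
v 2.042 0.952 1.787
v 1.901 0.084 2.647
v 1.642 0.932 1.7
v 1.501 0.064 2.56
v 1.301 0.802 1.514
v 1.16 -0.066 2.374
v 1.071 0.583 1.255
v 0.93 -0.285 2.115
v 0.988 0.307 0.963
v 0.846 -0.561 1.823
v 1.063 0.018 0.683
v 0.922 -0.85 1.543
v 1.285 -0.242 0.458
v 1.144 -1.11 1.318
v 1.621 -0.432 0.321
v 1.48 -1.3 1.181
v 2.019 -0.524 0.293
v 1.878 -1.392 1.153
v 2.419 -0.504 0.38
v 2.278 -1.372 1.24
v 2.76 -0.374 0.566
v 2.619 -1.242 1.426
v -1.142 -3.99 3.007
v -0.296 -4.055 3.455
v -1.614 -2.648 4.095
v -0.767 -2.714 4.543
v -0.333 -2.626 1.677
v 0.514 -2.692 2.125
v -0.804 -1.285 2.765
v 0.042 -1.35 3.213
v -2.323 0.054 -3.467
v -1.561 -0.59 -2.73
v -2.479 -1.53 -4.69
v -1.717 -2.174 -3.953
v -2.856 -1.879 -3.56
v -2.76 -0.9 -2.805
v -1.28 -1.22 -4.615
v -1.184 -0.241 -3.86
v -0.916 -1.377 -3.44
v -1.89 -1.785 -2.788
v -2.15 -0.335 -4.632
v -3.124 -0.743 -3.98
v -1.928 -0.129 -2.991
v -2.112 -1.991 -4.429
v -2.781 -1.818 -4.198
v -2.333 -2.196 -3.765
v -2.633 -0.311 -3.035
v -2.185 -0.69 -2.602
v -2.946 -1.448 -3.09
v -1.855 -1.43 -4.818
v -1.407 -1.809 -4.385
v -1.707 0.076 -3.655
v -1.259 -0.302 -3.222
v -1.094 -0.672 -4.33
v -1.101 -0.97 -2.975
v -1.193 -1.901 -3.694
v -0.936 -1.34 -4.083
v -0.88 -0.765 -3.639
v -1.674 -1.209 -2.592
v -1.765 -2.141 -3.311
v -2.435 -1.967 -3.08
v -2.378 -1.392 -2.636
v -1.295 -1.672 -3.009
v -2.275 0.021 -4.109
v -2.366 -0.911 -4.828
v -1.662 -0.728 -4.784
v -1.605 -0.153 -4.34
v -2.847 -0.219 -3.726
v -2.939 -1.15 -4.445
v -3.16 -1.355 -3.781
v -3.104 -0.78 -3.337
v -2.745 -0.448 -4.411
v -2.12 -0.577 -1.295
v -2.937 -1.954 -0.216
v -0.773 -0.175 0.238
v -1.589 -1.552 1.317
v -1.151 -1.608 -1.877
v -1.967 -2.985 -0.798
v 0.197 -1.206 -0.344
v -0.62 -2.583 0.735
f 2 1 5
f 2 5 3
f 3 5 6
f 3 6 4
f 5 1 7
f 5 7 6
f 6 7 8
f 6 8 4
f 7 1 9
f 7 9 8
f 8 9 10
f 8 10 4
f 9 1 11
f 9 11 10
f 10 11 12
f 10 12 4
f 11 1 13
f 11 13 12
f 12 13 14
f 12 14 4
f 13 1 15
f 13 15 14
f 14 15 16
f 14 16 4
f 15 1 17
f 15 17 16
f 16 17 18
f 16 18 4
f 17 1 19
f 17 19 18
f 18 19 20
f 18 20 4
f 19 1 21
f 19 21 20
f 20 21 22
f 20 22 4
f 21 1 23
f 21 23 22
f 22 23 24
f 22 24 4
f 23 1 25
f 23 25 24
f 24 25 26
f 24 26 4
f 25 1 27
f 25 27 26
f 26 27 28
f 26 28 4
f 27 1 29
f 27 29 28
f 28 29 30
f 28 30 4
f 29 1 31
f 29 31 30
f 30 31 32
f 30 32 4
f 31 1 33
f 31 33 32
f 32 33 34
f 32 34 4
f 33 1 2
f 33 2 34
f 34 2 3
f 34 3 4
f 36 38 35
f 39 36 35
f 35 38 37
f 37 39 35
f 36 42 38
f 40 36 39
f 40 42 36
f 38 42 37
f 41 39 37
f 37 42 41
f 41 40 39
f 42 40 41
f 43 80 59
f 80 54 83
f 59 83 48
f 80 83 59
f 43 59 55
f 59 48 60
f 55 60 44
f 59 60 55
f 43 55 64
f 55 44 65
f 64 65 50
f 55 65 64
f 43 64 76
f 64 50 79
f 76 79 53
f 64 79 76
f 43 76 80
f 76 53 84
f 80 84 54
f 76 84 80
f 44 60 71
f 60 48 74
f 71 74 52
f 60 74 71
f 48 83 61
f 83 54 82
f 61 82 47
f 83 82 61
f 54 84 81
f 84 53 77
f 81 77 45
f 84 77 81
f 53 79 78
f 79 50 66
f 78 66 49
f 79 66 78
f 50 65 70
f 65 44 67
f 70 67 51
f 65 67 70
f 46 72 58
f 72 52 73
f 58 73 47
f 72 73 58
f 46 58 56
f 58 47 57
f 56 57 45
f 58 57 56
f 46 56 63
f 56 45 62
f 63 62 49
f 56 62 63
f 46 63 68
f 63 49 69
f 68 69 51
f 63 69 68
f 46 68 72
f 68 51 75
f 72 75 52
f 68 75 72
f 47 73 61
f 73 52 74
f 61 74 48
f 73 74 61
f 45 57 81
f 57 47 82
f 81 82 54
f 57 82 81
f 49 62 78
f 62 45 77
f 78 77 53
f 62 77 78
f 51 69 70
f 69 49 66
f 70 66 50
f 69 66 70
f 52 75 71
f 75 51 67
f 71 67 44
f 75 67 71
f 86 88 85
f 89 86 85
f 85 88 87
f 87 89 85
f 86 92 88
f 90 86 89
f 90 92 86
f 88 92 87
f 91 89 87
f 87 92 91
f 91 90 89
f 92 90 91



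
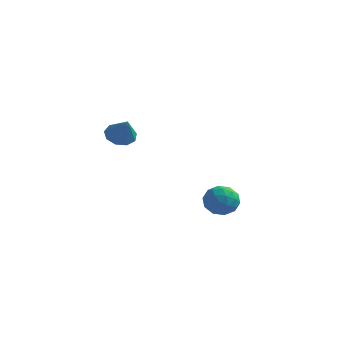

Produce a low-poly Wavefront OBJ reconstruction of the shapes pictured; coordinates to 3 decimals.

v -3.206 -3.011 1.099
v -2.782 -3.274 0.682
v -2.614 -3.489 2.001
v -2.643 -2.87 0.805
v -2.768 -2.532 1.066
v -3.097 -2.418 1.342
v -3.478 -2.582 1.504
v -3.73 -2.947 1.477
v -3.738 -3.342 1.273
v -3.496 -3.582 0.987
v -3.119 -3.555 0.754
v -2.256 2.457 -3.703
v -1.771 2.99 -4.095
v -1.269 1.57 -3.685
v -0.784 2.103 -4.077
v -1.009 2.247 -3.301
v -1.619 2.795 -3.313
v -1.421 1.765 -4.467
v -2.031 2.313 -4.479
v -1.254 2.561 -4.567
v -1 2.86 -3.847
v -2.04 1.7 -3.933
v -1.786 1.999 -3.213
v -2.1 2.801 -3.901
v -0.94 1.759 -3.879
v -1.073 1.844 -3.423
v -0.787 2.156 -3.654
v -2.011 2.687 -3.441
v -1.726 3 -3.671
v -1.278 2.564 -3.205
v -1.314 1.56 -4.109
v -1.029 1.873 -4.339
v -2.253 2.404 -4.126
v -1.967 2.716 -4.357
v -1.762 1.996 -4.575
v -1.511 2.863 -4.409
v -0.931 2.341 -4.398
v -1.305 2.143 -4.627
v -1.664 2.465 -4.634
v -1.362 3.038 -3.985
v -0.781 2.516 -3.974
v -0.914 2.601 -3.519
v -1.273 2.924 -3.525
v -1.058 2.786 -4.263
v -2.259 2.044 -3.806
v -1.678 1.522 -3.795
v -1.767 1.636 -4.255
v -2.126 1.959 -4.261
v -2.109 2.219 -3.382
v -1.529 1.697 -3.371
v -1.376 2.095 -3.146
v -1.735 2.417 -3.153
v -1.982 1.774 -3.517
f 2 1 4
f 2 4 3
f 4 1 5
f 4 5 3
f 5 1 6
f 5 6 3
f 6 1 7
f 6 7 3
f 7 1 8
f 7 8 3
f 8 1 9
f 8 9 3
f 9 1 10
f 9 10 3
f 10 1 11
f 10 11 3
f 11 1 2
f 11 2 3
f 12 49 28
f 49 23 52
f 28 52 17
f 49 52 28
f 12 28 24
f 28 17 29
f 24 29 13
f 28 29 24
f 12 24 33
f 24 13 34
f 33 34 19
f 24 34 33
f 12 33 45
f 33 19 48
f 45 48 22
f 33 48 45
f 12 45 49
f 45 22 53
f 49 53 23
f 45 53 49
f 13 29 40
f 29 17 43
f 40 43 21
f 29 43 40
f 17 52 30
f 52 23 51
f 30 51 16
f 52 51 30
f 23 53 50
f 53 22 46
f 50 46 14
f 53 46 50
f 22 48 47
f 48 19 35
f 47 35 18
f 48 35 47
f 19 34 39
f 34 13 36
f 39 36 20
f 34 36 39
f 15 41 27
f 41 21 42
f 27 42 16
f 41 42 27
f 15 27 25
f 27 16 26
f 25 26 14
f 27 26 25
f 15 25 32
f 25 14 31
f 32 31 18
f 25 31 32
f 15 32 37
f 32 18 38
f 37 38 20
f 32 38 37
f 15 37 41
f 37 20 44
f 41 44 21
f 37 44 41
f 16 42 30
f 42 21 43
f 30 43 17
f 42 43 30
f 14 26 50
f 26 16 51
f 50 51 23
f 26 51 50
f 18 31 47
f 31 14 46
f 47 46 22
f 31 46 47
f 20 38 39
f 38 18 35
f 39 35 19
f 38 35 39
f 21 44 40
f 44 20 36
f 40 36 13
f 44 36 40



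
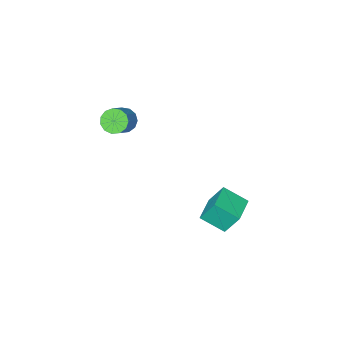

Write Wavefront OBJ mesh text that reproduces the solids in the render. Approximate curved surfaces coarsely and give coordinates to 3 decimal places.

v 1.316 -3.724 1.54
v 1.778 -3.767 1.1
v 2.527 -3.279 1.84
v 2.064 -3.236 2.28
v 1.62 -3.447 1.05
v 2.369 -2.959 1.789
v 1.365 -3.215 1.155
v 2.113 -2.727 1.895
v 1.094 -3.145 1.383
v 1.843 -2.657 2.122
v 0.894 -3.258 1.66
v 1.642 -2.77 2.4
v 0.827 -3.519 1.9
v 1.576 -3.032 2.639
v 0.916 -3.846 2.025
v 1.665 -3.358 2.765
v 1.132 -4.133 1.996
v 1.88 -3.646 2.736
v 1.406 -4.291 1.823
v 2.154 -3.803 2.563
v 1.651 -4.269 1.56
v 2.4 -3.781 2.299
v 1.79 -4.073 1.29
v 2.539 -3.586 2.03
v -1.518 -1.309 -3.815
v -1.925 -0.791 -2.614
v -2.228 -0.407 -4.446
v -2.636 0.111 -3.245
v -0.504 -0.511 -3.815
v -0.912 0.007 -2.614
v -1.215 0.391 -4.446
v -1.622 0.909 -3.245
f 2 1 5
f 2 5 3
f 3 5 6
f 3 6 4
f 5 1 7
f 5 7 6
f 6 7 8
f 6 8 4
f 7 1 9
f 7 9 8
f 8 9 10
f 8 10 4
f 9 1 11
f 9 11 10
f 10 11 12
f 10 12 4
f 11 1 13
f 11 13 12
f 12 13 14
f 12 14 4
f 13 1 15
f 13 15 14
f 14 15 16
f 14 16 4
f 15 1 17
f 15 17 16
f 16 17 18
f 16 18 4
f 17 1 19
f 17 19 18
f 18 19 20
f 18 20 4
f 19 1 21
f 19 21 20
f 20 21 22
f 20 22 4
f 21 1 23
f 21 23 22
f 22 23 24
f 22 24 4
f 23 1 2
f 23 2 24
f 24 2 3
f 24 3 4
f 26 28 25
f 29 26 25
f 25 28 27
f 27 29 25
f 26 32 28
f 30 26 29
f 30 32 26
f 28 32 27
f 31 29 27
f 27 32 31
f 31 30 29
f 32 30 31



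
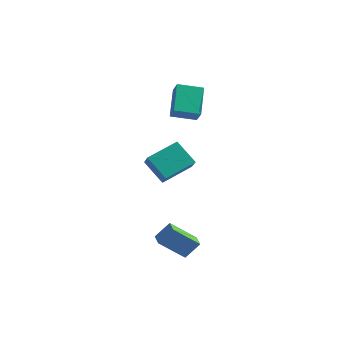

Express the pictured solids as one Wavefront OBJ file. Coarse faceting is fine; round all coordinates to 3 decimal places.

v -0.758 2.327 -1.691
v -0.333 1.589 -0.749
v 0.574 3.894 -1.065
v 1 3.156 -0.123
v 0.54 1.664 -2.797
v 0.966 0.926 -1.855
v 1.873 3.231 -2.171
v 2.298 2.493 -1.229
v 2.022 -4.212 -3.593
v 2.741 -3.728 -2.665
v 1.605 -3.452 -3.667
v 2.323 -2.968 -2.738
v 3.397 -3.592 -4.982
v 4.115 -3.108 -4.053
v 2.979 -2.832 -5.055
v 3.698 -2.348 -4.127
v 0.569 3.118 2
v 0.273 4.815 3.185
v 2.041 3.628 1.636
v 1.745 5.325 2.82
v 0.975 2.575 2.88
v 0.679 4.272 4.064
v 2.447 3.085 2.515
v 2.151 4.782 3.7
f 2 4 1
f 5 2 1
f 1 4 3
f 3 5 1
f 2 8 4
f 6 2 5
f 6 8 2
f 4 8 3
f 7 5 3
f 3 8 7
f 7 6 5
f 8 6 7
f 10 12 9
f 13 10 9
f 9 12 11
f 11 13 9
f 10 16 12
f 14 10 13
f 14 16 10
f 12 16 11
f 15 13 11
f 11 16 15
f 15 14 13
f 16 14 15
f 18 20 17
f 21 18 17
f 17 20 19
f 19 21 17
f 18 24 20
f 22 18 21
f 22 24 18
f 20 24 19
f 23 21 19
f 19 24 23
f 23 22 21
f 24 22 23



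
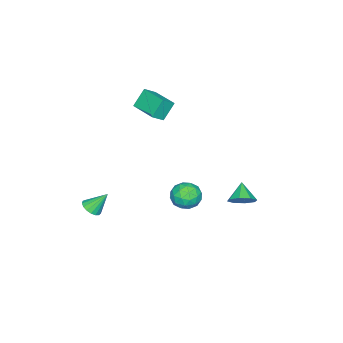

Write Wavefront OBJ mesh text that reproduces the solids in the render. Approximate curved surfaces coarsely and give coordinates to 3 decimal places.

v -3.595 0.274 -3.215
v -3.121 0.74 -2.456
v -2.459 -0.9 -3.204
v -1.985 -0.434 -2.445
v -2.883 -0.868 -2.289
v -3.585 -0.143 -2.296
v -1.995 -0.017 -3.364
v -2.697 0.708 -3.371
v -2.132 0.56 -2.548
v -2.681 0.034 -1.883
v -2.899 -0.194 -3.777
v -3.448 -0.72 -3.112
v -3.458 0.61 -2.836
v -2.122 -0.77 -2.824
v -2.65 -1.025 -2.732
v -2.371 -0.751 -2.286
v -3.731 0.091 -2.742
v -3.452 0.365 -2.296
v -3.312 -0.58 -2.198
v -2.128 -0.525 -3.364
v -1.849 -0.251 -2.918
v -3.209 0.591 -3.374
v -2.93 0.865 -2.928
v -2.268 0.42 -3.462
v -2.598 0.778 -2.444
v -1.93 0.088 -2.438
v -1.936 0.333 -2.978
v -2.349 0.759 -2.982
v -2.921 0.469 -2.053
v -2.253 -0.221 -2.047
v -2.78 -0.476 -1.955
v -3.193 -0.05 -1.959
v -2.339 0.363 -2.108
v -3.327 0.061 -3.613
v -2.659 -0.629 -3.607
v -2.387 -0.11 -3.701
v -2.8 0.316 -3.705
v -3.65 -0.248 -3.222
v -2.982 -0.938 -3.216
v -3.231 -0.919 -2.678
v -3.644 -0.493 -2.682
v -3.241 -0.523 -3.552
v 0.726 -4.333 -3.113
v 1.328 -3.996 -3.092
v 0.234 -3.527 -1.947
v 1.143 -3.814 -3.295
v 0.862 -3.751 -3.458
v 0.55 -3.821 -3.541
v 0.279 -4.008 -3.526
v 0.11 -4.27 -3.416
v 0.082 -4.546 -3.237
v 0.201 -4.773 -3.03
v 0.441 -4.9 -2.841
v 0.746 -4.896 -2.715
v 1.047 -4.764 -2.68
v 1.274 -4.532 -2.744
v 1.375 -4.255 -2.892
v -4.072 -3.525 2.769
v -4.819 -3.221 3.876
v -3.285 -1.83 2.834
v -4.031 -1.526 3.941
v -3.369 -3.874 3.339
v -4.115 -3.57 4.446
v -2.581 -2.179 3.404
v -3.328 -1.875 4.511
v -2.248 3.821 -1.452
v -1.635 3.328 -1.106
v -3.112 3.339 -0.608
v -1.679 3.916 -0.815
v -2.056 4.449 -0.897
v -2.546 4.614 -1.305
v -2.862 4.314 -1.798
v -2.818 3.725 -2.089
v -2.441 3.192 -2.007
v -1.95 3.028 -1.6
f 1 38 17
f 38 12 41
f 17 41 6
f 38 41 17
f 1 17 13
f 17 6 18
f 13 18 2
f 17 18 13
f 1 13 22
f 13 2 23
f 22 23 8
f 13 23 22
f 1 22 34
f 22 8 37
f 34 37 11
f 22 37 34
f 1 34 38
f 34 11 42
f 38 42 12
f 34 42 38
f 2 18 29
f 18 6 32
f 29 32 10
f 18 32 29
f 6 41 19
f 41 12 40
f 19 40 5
f 41 40 19
f 12 42 39
f 42 11 35
f 39 35 3
f 42 35 39
f 11 37 36
f 37 8 24
f 36 24 7
f 37 24 36
f 8 23 28
f 23 2 25
f 28 25 9
f 23 25 28
f 4 30 16
f 30 10 31
f 16 31 5
f 30 31 16
f 4 16 14
f 16 5 15
f 14 15 3
f 16 15 14
f 4 14 21
f 14 3 20
f 21 20 7
f 14 20 21
f 4 21 26
f 21 7 27
f 26 27 9
f 21 27 26
f 4 26 30
f 26 9 33
f 30 33 10
f 26 33 30
f 5 31 19
f 31 10 32
f 19 32 6
f 31 32 19
f 3 15 39
f 15 5 40
f 39 40 12
f 15 40 39
f 7 20 36
f 20 3 35
f 36 35 11
f 20 35 36
f 9 27 28
f 27 7 24
f 28 24 8
f 27 24 28
f 10 33 29
f 33 9 25
f 29 25 2
f 33 25 29
f 44 43 46
f 44 46 45
f 46 43 47
f 46 47 45
f 47 43 48
f 47 48 45
f 48 43 49
f 48 49 45
f 49 43 50
f 49 50 45
f 50 43 51
f 50 51 45
f 51 43 52
f 51 52 45
f 52 43 53
f 52 53 45
f 53 43 54
f 53 54 45
f 54 43 55
f 54 55 45
f 55 43 56
f 55 56 45
f 56 43 57
f 56 57 45
f 57 43 44
f 57 44 45
f 59 61 58
f 62 59 58
f 58 61 60
f 60 62 58
f 59 65 61
f 63 59 62
f 63 65 59
f 61 65 60
f 64 62 60
f 60 65 64
f 64 63 62
f 65 63 64
f 67 66 69
f 67 69 68
f 69 66 70
f 69 70 68
f 70 66 71
f 70 71 68
f 71 66 72
f 71 72 68
f 72 66 73
f 72 73 68
f 73 66 74
f 73 74 68
f 74 66 75
f 74 75 68
f 75 66 67
f 75 67 68



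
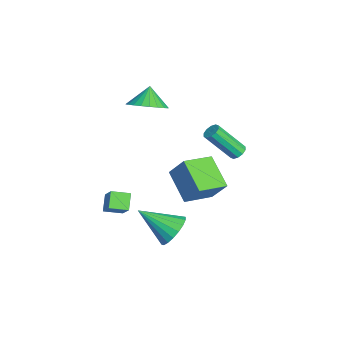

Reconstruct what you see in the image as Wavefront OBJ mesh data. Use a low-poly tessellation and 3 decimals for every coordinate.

v -0.176 4.041 -0.424
v 0.203 3.775 -0.611
v 0.056 2.433 0.997
v -0.324 2.699 1.184
v 0.321 3.989 -0.422
v 0.174 2.647 1.186
v 0.248 4.223 -0.233
v 0.101 2.881 1.375
v 0.014 4.388 -0.118
v -0.133 3.045 1.491
v -0.294 4.42 -0.119
v -0.441 3.077 1.489
v -0.556 4.307 -0.237
v -0.703 2.965 1.371
v -0.674 4.093 -0.426
v -0.821 2.751 1.182
v -0.601 3.859 -0.615
v -0.748 2.517 0.993
v -0.367 3.695 -0.731
v -0.514 2.352 0.878
v -0.059 3.663 -0.729
v -0.206 2.32 0.879
v 0.731 2.671 -3.06
v -0.862 2.051 -2.04
v 1.266 3.361 -1.804
v -0.327 2.742 -0.784
v 1.587 1.198 -2.616
v -0.006 0.579 -1.596
v 2.122 1.889 -1.36
v 0.529 1.269 -0.34
v -0.61 -0.438 3.066
v 0.175 -0.787 3.704
v -1.31 -0.242 4.034
v 0.261 -0.379 3.684
v 0.215 0.02 3.57
v 0.044 0.349 3.379
v -0.228 0.558 3.14
v -0.557 0.616 2.89
v -0.895 0.513 2.667
v -1.189 0.265 2.505
v -1.395 -0.09 2.428
v -1.482 -0.498 2.448
v -1.436 -0.897 2.563
v -1.264 -1.226 2.754
v -0.993 -1.435 2.992
v -0.664 -1.493 3.242
v -0.326 -1.39 3.465
v -0.032 -1.142 3.627
v 0.213 -2.64 -2.937
v 1.205 -2.387 -1.842
v 0.217 -1.657 -3.169
v 1.21 -1.404 -2.073
v 0.97 -2.796 -3.587
v 1.963 -2.543 -2.491
v 0.975 -1.813 -3.818
v 1.967 -1.56 -2.723
v 3.27 0.527 -3.338
v 3.713 0.949 -2.547
v 2.71 -1.167 -2.122
v 3.296 1.104 -2.522
v 2.875 1.146 -2.659
v 2.532 1.064 -2.93
v 2.335 0.877 -3.282
v 2.323 0.62 -3.645
v 2.499 0.345 -3.948
v 2.827 0.106 -4.13
v 3.244 -0.05 -4.154
v 3.665 -0.091 -4.018
v 4.008 -0.009 -3.746
v 4.205 0.178 -3.394
v 4.217 0.435 -3.031
v 4.041 0.71 -2.728
f 2 1 5
f 2 5 3
f 3 5 6
f 3 6 4
f 5 1 7
f 5 7 6
f 6 7 8
f 6 8 4
f 7 1 9
f 7 9 8
f 8 9 10
f 8 10 4
f 9 1 11
f 9 11 10
f 10 11 12
f 10 12 4
f 11 1 13
f 11 13 12
f 12 13 14
f 12 14 4
f 13 1 15
f 13 15 14
f 14 15 16
f 14 16 4
f 15 1 17
f 15 17 16
f 16 17 18
f 16 18 4
f 17 1 19
f 17 19 18
f 18 19 20
f 18 20 4
f 19 1 21
f 19 21 20
f 20 21 22
f 20 22 4
f 21 1 2
f 21 2 22
f 22 2 3
f 22 3 4
f 24 26 23
f 27 24 23
f 23 26 25
f 25 27 23
f 24 30 26
f 28 24 27
f 28 30 24
f 26 30 25
f 29 27 25
f 25 30 29
f 29 28 27
f 30 28 29
f 32 31 34
f 32 34 33
f 34 31 35
f 34 35 33
f 35 31 36
f 35 36 33
f 36 31 37
f 36 37 33
f 37 31 38
f 37 38 33
f 38 31 39
f 38 39 33
f 39 31 40
f 39 40 33
f 40 31 41
f 40 41 33
f 41 31 42
f 41 42 33
f 42 31 43
f 42 43 33
f 43 31 44
f 43 44 33
f 44 31 45
f 44 45 33
f 45 31 46
f 45 46 33
f 46 31 47
f 46 47 33
f 47 31 48
f 47 48 33
f 48 31 32
f 48 32 33
f 50 52 49
f 53 50 49
f 49 52 51
f 51 53 49
f 50 56 52
f 54 50 53
f 54 56 50
f 52 56 51
f 55 53 51
f 51 56 55
f 55 54 53
f 56 54 55
f 58 57 60
f 58 60 59
f 60 57 61
f 60 61 59
f 61 57 62
f 61 62 59
f 62 57 63
f 62 63 59
f 63 57 64
f 63 64 59
f 64 57 65
f 64 65 59
f 65 57 66
f 65 66 59
f 66 57 67
f 66 67 59
f 67 57 68
f 67 68 59
f 68 57 69
f 68 69 59
f 69 57 70
f 69 70 59
f 70 57 71
f 70 71 59
f 71 57 72
f 71 72 59
f 72 57 58
f 72 58 59



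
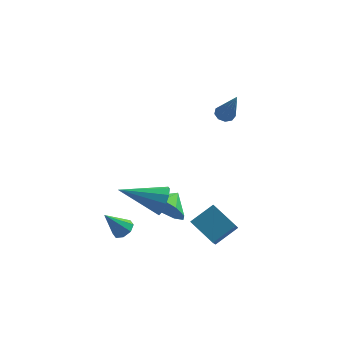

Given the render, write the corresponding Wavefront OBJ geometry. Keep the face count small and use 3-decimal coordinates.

v -0.018 -2.853 -1.336
v 0.237 -3.179 -0.674
v -1.982 -2.947 -0.624
v 0.236 -2.7 -0.614
v 0.137 -2.28 -0.83
v -0.02 -2.079 -1.238
v -0.177 -2.174 -1.684
v -0.274 -2.528 -1.997
v -0.273 -3.006 -2.057
v -0.174 -3.426 -1.842
v -0.017 -3.627 -1.433
v 0.14 -3.533 -0.987
v 1.17 -3.322 -2.287
v 2.125 -2.716 -1.588
v 1.234 -2.15 -3.39
v 2.189 -1.544 -2.691
v 2.191 -4.076 -3.029
v 3.146 -3.47 -2.33
v 2.255 -2.904 -4.132
v 3.21 -2.298 -3.433
v -1.742 -3.414 -2.887
v -1.284 -3.405 -2.565
v -2.518 -3.666 -1.773
v -1.464 -3.018 -2.603
v -1.808 -2.863 -2.807
v -2.113 -3.03 -3.058
v -2.201 -3.422 -3.208
v -2.02 -3.809 -3.17
v -1.677 -3.964 -2.966
v -1.372 -3.797 -2.716
v 2.36 2.926 0.377
v 2.772 3.226 0.401
v 2.92 2.014 2.183
v 2.504 3.38 0.561
v 2.168 3.321 0.636
v 1.922 3.078 0.589
v 1.882 2.764 0.443
v 2.065 2.526 0.266
v 2.387 2.475 0.14
v 2.696 2.636 0.126
v 2.848 2.932 0.229
v -0.016 -2.048 -2.461
v 0.798 -2.231 -3.083
v 0.496 -1.272 -2.019
v 0.357 -1.765 -3.39
v -0.258 -1.431 -3.263
v -0.76 -1.386 -2.761
v -0.914 -1.651 -2.119
v -0.648 -2.102 -1.637
v -0.086 -2.527 -1.541
v 0.509 -2.729 -1.876
v 0.858 -2.612 -2.485
f 2 1 4
f 2 4 3
f 4 1 5
f 4 5 3
f 5 1 6
f 5 6 3
f 6 1 7
f 6 7 3
f 7 1 8
f 7 8 3
f 8 1 9
f 8 9 3
f 9 1 10
f 9 10 3
f 10 1 11
f 10 11 3
f 11 1 12
f 11 12 3
f 12 1 2
f 12 2 3
f 14 16 13
f 17 14 13
f 13 16 15
f 15 17 13
f 14 20 16
f 18 14 17
f 18 20 14
f 16 20 15
f 19 17 15
f 15 20 19
f 19 18 17
f 20 18 19
f 22 21 24
f 22 24 23
f 24 21 25
f 24 25 23
f 25 21 26
f 25 26 23
f 26 21 27
f 26 27 23
f 27 21 28
f 27 28 23
f 28 21 29
f 28 29 23
f 29 21 30
f 29 30 23
f 30 21 22
f 30 22 23
f 32 31 34
f 32 34 33
f 34 31 35
f 34 35 33
f 35 31 36
f 35 36 33
f 36 31 37
f 36 37 33
f 37 31 38
f 37 38 33
f 38 31 39
f 38 39 33
f 39 31 40
f 39 40 33
f 40 31 41
f 40 41 33
f 41 31 32
f 41 32 33
f 43 42 45
f 43 45 44
f 45 42 46
f 45 46 44
f 46 42 47
f 46 47 44
f 47 42 48
f 47 48 44
f 48 42 49
f 48 49 44
f 49 42 50
f 49 50 44
f 50 42 51
f 50 51 44
f 51 42 52
f 51 52 44
f 52 42 43
f 52 43 44



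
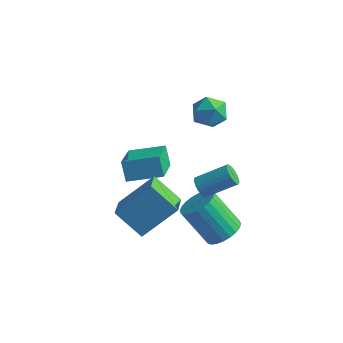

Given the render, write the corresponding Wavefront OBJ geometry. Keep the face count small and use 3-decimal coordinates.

v -1.239 0.393 -4.209
v -0.718 -0.862 -3.574
v -2.572 0.388 -3.122
v -2.051 -0.867 -2.487
v -0.089 1.587 -2.793
v 0.432 0.332 -2.158
v -1.422 1.582 -1.706
v -0.901 0.327 -1.071
v -2.954 1.733 -2.974
v -3.398 2.105 -2.039
v -3.579 3.506 -3.975
v -4.023 3.878 -3.04
v -1.437 2.502 -2.56
v -1.881 2.874 -1.625
v -2.062 4.275 -3.561
v -2.506 4.647 -2.626
v 2.129 1.413 -3.969
v 2.729 1.885 -3.474
v 1.432 1.819 -1.837
v 0.831 1.347 -2.331
v 2.536 2.146 -3.616
v 1.239 2.081 -1.979
v 2.281 2.296 -3.812
v 0.983 2.231 -2.175
v 2.003 2.312 -4.032
v 0.705 2.246 -2.395
v 1.744 2.191 -4.243
v 0.446 2.125 -2.605
v 1.543 1.951 -4.411
v 0.246 1.885 -2.774
v 1.432 1.629 -4.512
v 0.134 1.563 -2.875
v 1.427 1.275 -4.531
v 0.129 1.209 -2.894
v 1.528 0.941 -4.463
v 0.231 0.875 -2.826
v 1.721 0.679 -4.321
v 0.424 0.614 -2.684
v 1.977 0.529 -4.125
v 0.679 0.464 -2.488
v 2.255 0.514 -3.905
v 0.957 0.448 -2.268
v 2.514 0.635 -3.695
v 1.216 0.569 -2.057
v 2.714 0.875 -3.526
v 1.417 0.809 -1.889
v 2.826 1.197 -3.425
v 1.528 1.131 -1.788
v 2.831 1.551 -3.406
v 1.533 1.485 -1.769
v 1.501 0.328 0.021
v 1.699 0.514 -0.445
v 2.857 1.278 0.352
v 2.659 1.092 0.819
v 1.543 0.685 -0.381
v 2.701 1.449 0.416
v 1.378 0.785 -0.238
v 2.536 1.549 0.559
v 1.237 0.795 -0.043
v 2.396 1.559 0.754
v 1.149 0.712 0.164
v 2.307 1.476 0.961
v 1.131 0.553 0.344
v 2.289 1.317 1.141
v 1.185 0.35 0.459
v 2.344 1.114 1.256
v 1.303 0.142 0.488
v 2.461 0.906 1.285
v 1.459 -0.029 0.424
v 2.617 0.735 1.221
v 1.624 -0.129 0.281
v 2.782 0.635 1.078
v 1.764 -0.139 0.086
v 2.923 0.625 0.883
v 1.853 -0.056 -0.121
v 3.011 0.708 0.676
v 1.871 0.103 -0.301
v 3.029 0.867 0.496
v 1.816 0.306 -0.416
v 2.975 1.07 0.381
v 0.638 4.2 1.579
v 1.121 3.508 1.904
v -0.581 3.612 2.136
v -0.098 2.92 2.461
v 0.001 3.745 2.816
v 0.754 4.109 2.471
v -0.214 3.011 1.569
v 0.539 3.375 1.224
v 0.594 2.773 1.897
v 0.727 3.227 2.668
v -0.187 3.893 1.372
v -0.054 4.347 2.143
f 2 4 1
f 5 2 1
f 1 4 3
f 3 5 1
f 2 8 4
f 6 2 5
f 6 8 2
f 4 8 3
f 7 5 3
f 3 8 7
f 7 6 5
f 8 6 7
f 10 12 9
f 13 10 9
f 9 12 11
f 11 13 9
f 10 16 12
f 14 10 13
f 14 16 10
f 12 16 11
f 15 13 11
f 11 16 15
f 15 14 13
f 16 14 15
f 18 17 21
f 18 21 19
f 19 21 22
f 19 22 20
f 21 17 23
f 21 23 22
f 22 23 24
f 22 24 20
f 23 17 25
f 23 25 24
f 24 25 26
f 24 26 20
f 25 17 27
f 25 27 26
f 26 27 28
f 26 28 20
f 27 17 29
f 27 29 28
f 28 29 30
f 28 30 20
f 29 17 31
f 29 31 30
f 30 31 32
f 30 32 20
f 31 17 33
f 31 33 32
f 32 33 34
f 32 34 20
f 33 17 35
f 33 35 34
f 34 35 36
f 34 36 20
f 35 17 37
f 35 37 36
f 36 37 38
f 36 38 20
f 37 17 39
f 37 39 38
f 38 39 40
f 38 40 20
f 39 17 41
f 39 41 40
f 40 41 42
f 40 42 20
f 41 17 43
f 41 43 42
f 42 43 44
f 42 44 20
f 43 17 45
f 43 45 44
f 44 45 46
f 44 46 20
f 45 17 47
f 45 47 46
f 46 47 48
f 46 48 20
f 47 17 49
f 47 49 48
f 48 49 50
f 48 50 20
f 49 17 18
f 49 18 50
f 50 18 19
f 50 19 20
f 52 51 55
f 52 55 53
f 53 55 56
f 53 56 54
f 55 51 57
f 55 57 56
f 56 57 58
f 56 58 54
f 57 51 59
f 57 59 58
f 58 59 60
f 58 60 54
f 59 51 61
f 59 61 60
f 60 61 62
f 60 62 54
f 61 51 63
f 61 63 62
f 62 63 64
f 62 64 54
f 63 51 65
f 63 65 64
f 64 65 66
f 64 66 54
f 65 51 67
f 65 67 66
f 66 67 68
f 66 68 54
f 67 51 69
f 67 69 68
f 68 69 70
f 68 70 54
f 69 51 71
f 69 71 70
f 70 71 72
f 70 72 54
f 71 51 73
f 71 73 72
f 72 73 74
f 72 74 54
f 73 51 75
f 73 75 74
f 74 75 76
f 74 76 54
f 75 51 77
f 75 77 76
f 76 77 78
f 76 78 54
f 77 51 79
f 77 79 78
f 78 79 80
f 78 80 54
f 79 51 52
f 79 52 80
f 80 52 53
f 80 53 54
f 81 92 86
f 81 86 82
f 81 82 88
f 81 88 91
f 81 91 92
f 82 86 90
f 86 92 85
f 92 91 83
f 91 88 87
f 88 82 89
f 84 90 85
f 84 85 83
f 84 83 87
f 84 87 89
f 84 89 90
f 85 90 86
f 83 85 92
f 87 83 91
f 89 87 88
f 90 89 82



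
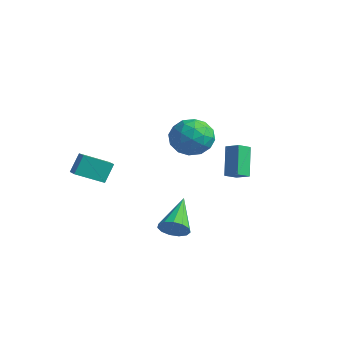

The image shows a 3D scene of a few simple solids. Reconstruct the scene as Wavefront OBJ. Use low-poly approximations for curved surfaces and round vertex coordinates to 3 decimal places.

v -0.478 2.62 -0.2
v -0.512 1.875 0.166
v 0.302 2.75 0.138
v 0.268 2.005 0.504
v 0.272 1.875 -1.644
v 0.238 1.13 -1.278
v 1.052 2.005 -1.306
v 1.018 1.26 -0.94
v -3.299 -5.091 -0.441
v -3.376 -4.468 0.558
v -4.128 -4.712 -0.742
v -4.205 -4.089 0.257
v -2.515 -3.911 -1.117
v -2.592 -3.288 -0.118
v -3.344 -3.532 -1.418
v -3.421 -2.909 -0.419
v 2.327 -3.852 -2.19
v 2.892 -3.824 -1.668
v 1.293 -2.348 -1.15
v 2.997 -3.538 -1.977
v 2.889 -3.352 -2.354
v 2.603 -3.324 -2.678
v 2.229 -3.464 -2.848
v 1.886 -3.726 -2.809
v 1.683 -4.029 -2.573
v 1.684 -4.275 -2.216
v 1.89 -4.387 -1.851
v 2.234 -4.329 -1.593
v 2.607 -4.119 -1.525
v -0.645 0.683 2.131
v 0.141 -0.104 1.777
v -1.821 0.124 0.763
v -1.035 -0.663 0.409
v -1.58 -0.802 1.431
v -0.853 -0.456 2.277
v -0.827 0.476 0.263
v -0.1 0.822 1.109
v 0.029 -0.232 0.623
v -0.437 -1.022 1.345
v -1.243 1.042 1.195
v -1.709 0.252 1.917
v -0.149 0.338 2.074
v -1.531 -0.318 0.466
v -1.851 -0.4 1.067
v -1.389 -0.862 0.859
v -0.733 0.131 2.368
v -0.272 -0.331 2.16
v -1.283 -0.741 1.957
v -1.408 0.351 0.38
v -0.947 -0.111 0.172
v -0.291 0.882 1.681
v 0.171 0.42 1.473
v -0.397 0.761 0.583
v 0.247 -0.199 1.188
v -0.444 -0.528 0.383
v -0.322 0.142 0.297
v 0.105 0.345 0.795
v -0.027 -0.663 1.612
v -0.718 -0.992 0.808
v -1.038 -1.073 1.409
v -0.611 -0.87 1.906
v -0.092 -0.738 0.933
v -0.962 1.012 1.732
v -1.653 0.683 0.928
v -1.069 0.89 0.634
v -0.642 1.093 1.131
v -1.236 0.548 2.157
v -1.927 0.219 1.352
v -1.785 -0.325 1.745
v -1.358 -0.122 2.243
v -1.588 0.758 1.607
f 2 4 1
f 5 2 1
f 1 4 3
f 3 5 1
f 2 8 4
f 6 2 5
f 6 8 2
f 4 8 3
f 7 5 3
f 3 8 7
f 7 6 5
f 8 6 7
f 10 12 9
f 13 10 9
f 9 12 11
f 11 13 9
f 10 16 12
f 14 10 13
f 14 16 10
f 12 16 11
f 15 13 11
f 11 16 15
f 15 14 13
f 16 14 15
f 18 17 20
f 18 20 19
f 20 17 21
f 20 21 19
f 21 17 22
f 21 22 19
f 22 17 23
f 22 23 19
f 23 17 24
f 23 24 19
f 24 17 25
f 24 25 19
f 25 17 26
f 25 26 19
f 26 17 27
f 26 27 19
f 27 17 28
f 27 28 19
f 28 17 29
f 28 29 19
f 29 17 18
f 29 18 19
f 30 67 46
f 67 41 70
f 46 70 35
f 67 70 46
f 30 46 42
f 46 35 47
f 42 47 31
f 46 47 42
f 30 42 51
f 42 31 52
f 51 52 37
f 42 52 51
f 30 51 63
f 51 37 66
f 63 66 40
f 51 66 63
f 30 63 67
f 63 40 71
f 67 71 41
f 63 71 67
f 31 47 58
f 47 35 61
f 58 61 39
f 47 61 58
f 35 70 48
f 70 41 69
f 48 69 34
f 70 69 48
f 41 71 68
f 71 40 64
f 68 64 32
f 71 64 68
f 40 66 65
f 66 37 53
f 65 53 36
f 66 53 65
f 37 52 57
f 52 31 54
f 57 54 38
f 52 54 57
f 33 59 45
f 59 39 60
f 45 60 34
f 59 60 45
f 33 45 43
f 45 34 44
f 43 44 32
f 45 44 43
f 33 43 50
f 43 32 49
f 50 49 36
f 43 49 50
f 33 50 55
f 50 36 56
f 55 56 38
f 50 56 55
f 33 55 59
f 55 38 62
f 59 62 39
f 55 62 59
f 34 60 48
f 60 39 61
f 48 61 35
f 60 61 48
f 32 44 68
f 44 34 69
f 68 69 41
f 44 69 68
f 36 49 65
f 49 32 64
f 65 64 40
f 49 64 65
f 38 56 57
f 56 36 53
f 57 53 37
f 56 53 57
f 39 62 58
f 62 38 54
f 58 54 31
f 62 54 58



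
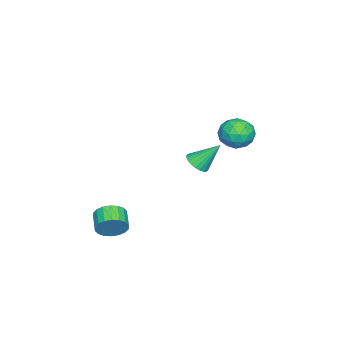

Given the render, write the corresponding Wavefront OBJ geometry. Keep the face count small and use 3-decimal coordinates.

v -4.164 1.693 0.423
v -3.818 2.282 1.222
v -2.682 0.858 0.398
v -2.336 1.447 1.197
v -3.103 0.744 1.354
v -4.018 1.261 1.37
v -2.482 1.879 0.25
v -3.397 2.396 0.266
v -2.778 2.397 1.116
v -3.162 1.696 1.798
v -3.338 1.444 -0.178
v -3.722 0.743 0.504
v -4.121 2.061 0.825
v -2.379 1.079 0.795
v -2.829 0.666 0.888
v -2.626 1.012 1.358
v -4.239 1.461 0.912
v -4.036 1.807 1.382
v -3.615 0.903 1.459
v -2.464 1.333 0.238
v -2.261 1.679 0.708
v -3.874 2.128 0.262
v -3.671 2.474 0.732
v -2.885 2.237 0.161
v -3.307 2.475 1.232
v -2.436 1.984 1.217
v -2.521 2.238 0.66
v -3.059 2.542 0.67
v -3.532 2.062 1.633
v -2.661 1.571 1.618
v -3.112 1.158 1.711
v -3.65 1.462 1.72
v -2.921 2.13 1.57
v -3.839 1.569 0.002
v -2.968 1.078 -0.013
v -2.85 1.678 -0.1
v -3.388 1.982 -0.091
v -4.064 1.156 0.403
v -3.193 0.665 0.388
v -3.441 0.598 0.95
v -3.979 0.902 0.96
v -3.579 1.01 0.05
v 2.863 1.648 1.96
v 3.187 1.208 2.414
v 2.517 2.712 3.24
v 3.398 1.37 2.336
v 3.527 1.574 2.201
v 3.555 1.79 2.029
v 3.478 1.984 1.847
v 3.307 2.127 1.682
v 3.069 2.196 1.559
v 2.799 2.183 1.498
v 2.539 2.088 1.507
v 2.328 1.925 1.585
v 2.199 1.721 1.72
v 2.171 1.505 1.891
v 2.248 1.312 2.074
v 2.419 1.169 2.239
v 2.657 1.099 2.361
v 2.927 1.113 2.423
v 3.836 -2.527 -3.153
v 4.268 -2.732 -2.426
v 3.356 -3.218 -2.02
v 2.924 -3.013 -2.747
v 4.12 -2.384 -2.343
v 3.208 -2.87 -1.937
v 3.916 -2.065 -2.42
v 3.003 -2.55 -2.015
v 3.695 -1.837 -2.643
v 2.783 -2.322 -2.237
v 3.503 -1.746 -2.966
v 2.591 -2.231 -2.561
v 3.377 -1.809 -3.327
v 2.465 -2.294 -2.921
v 3.342 -2.015 -3.653
v 2.429 -2.5 -3.247
v 3.404 -2.322 -3.88
v 2.492 -2.808 -3.474
v 3.552 -2.67 -3.963
v 2.64 -3.156 -3.557
v 3.757 -2.99 -3.885
v 2.844 -3.475 -3.48
v 3.977 -3.218 -3.663
v 3.065 -3.703 -3.257
v 4.169 -3.309 -3.339
v 3.257 -3.794 -2.934
v 4.295 -3.246 -2.979
v 3.383 -3.731 -2.573
v 4.331 -3.04 -2.653
v 3.418 -3.525 -2.247
f 1 38 17
f 38 12 41
f 17 41 6
f 38 41 17
f 1 17 13
f 17 6 18
f 13 18 2
f 17 18 13
f 1 13 22
f 13 2 23
f 22 23 8
f 13 23 22
f 1 22 34
f 22 8 37
f 34 37 11
f 22 37 34
f 1 34 38
f 34 11 42
f 38 42 12
f 34 42 38
f 2 18 29
f 18 6 32
f 29 32 10
f 18 32 29
f 6 41 19
f 41 12 40
f 19 40 5
f 41 40 19
f 12 42 39
f 42 11 35
f 39 35 3
f 42 35 39
f 11 37 36
f 37 8 24
f 36 24 7
f 37 24 36
f 8 23 28
f 23 2 25
f 28 25 9
f 23 25 28
f 4 30 16
f 30 10 31
f 16 31 5
f 30 31 16
f 4 16 14
f 16 5 15
f 14 15 3
f 16 15 14
f 4 14 21
f 14 3 20
f 21 20 7
f 14 20 21
f 4 21 26
f 21 7 27
f 26 27 9
f 21 27 26
f 4 26 30
f 26 9 33
f 30 33 10
f 26 33 30
f 5 31 19
f 31 10 32
f 19 32 6
f 31 32 19
f 3 15 39
f 15 5 40
f 39 40 12
f 15 40 39
f 7 20 36
f 20 3 35
f 36 35 11
f 20 35 36
f 9 27 28
f 27 7 24
f 28 24 8
f 27 24 28
f 10 33 29
f 33 9 25
f 29 25 2
f 33 25 29
f 44 43 46
f 44 46 45
f 46 43 47
f 46 47 45
f 47 43 48
f 47 48 45
f 48 43 49
f 48 49 45
f 49 43 50
f 49 50 45
f 50 43 51
f 50 51 45
f 51 43 52
f 51 52 45
f 52 43 53
f 52 53 45
f 53 43 54
f 53 54 45
f 54 43 55
f 54 55 45
f 55 43 56
f 55 56 45
f 56 43 57
f 56 57 45
f 57 43 58
f 57 58 45
f 58 43 59
f 58 59 45
f 59 43 60
f 59 60 45
f 60 43 44
f 60 44 45
f 62 61 65
f 62 65 63
f 63 65 66
f 63 66 64
f 65 61 67
f 65 67 66
f 66 67 68
f 66 68 64
f 67 61 69
f 67 69 68
f 68 69 70
f 68 70 64
f 69 61 71
f 69 71 70
f 70 71 72
f 70 72 64
f 71 61 73
f 71 73 72
f 72 73 74
f 72 74 64
f 73 61 75
f 73 75 74
f 74 75 76
f 74 76 64
f 75 61 77
f 75 77 76
f 76 77 78
f 76 78 64
f 77 61 79
f 77 79 78
f 78 79 80
f 78 80 64
f 79 61 81
f 79 81 80
f 80 81 82
f 80 82 64
f 81 61 83
f 81 83 82
f 82 83 84
f 82 84 64
f 83 61 85
f 83 85 84
f 84 85 86
f 84 86 64
f 85 61 87
f 85 87 86
f 86 87 88
f 86 88 64
f 87 61 89
f 87 89 88
f 88 89 90
f 88 90 64
f 89 61 62
f 89 62 90
f 90 62 63
f 90 63 64

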